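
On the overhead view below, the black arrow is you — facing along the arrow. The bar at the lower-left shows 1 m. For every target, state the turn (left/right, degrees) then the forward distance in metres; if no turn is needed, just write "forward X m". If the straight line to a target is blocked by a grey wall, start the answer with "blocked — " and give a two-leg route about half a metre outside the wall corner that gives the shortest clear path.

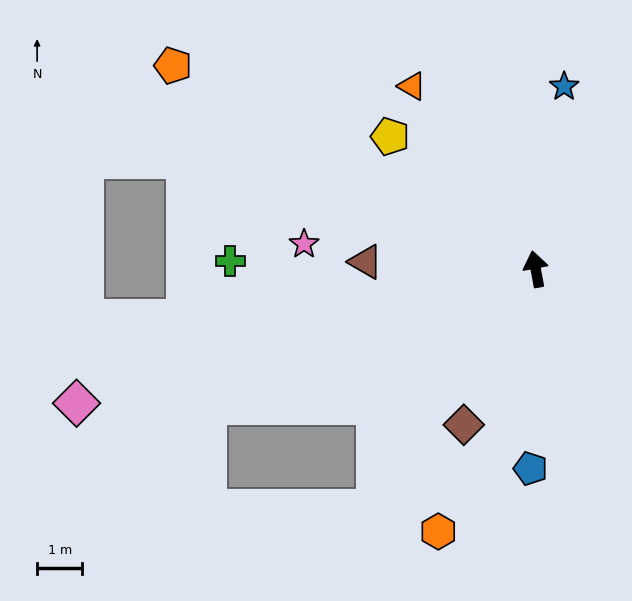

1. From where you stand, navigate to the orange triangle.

turn left 23°, forward 4.9 m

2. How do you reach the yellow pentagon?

turn left 37°, forward 4.4 m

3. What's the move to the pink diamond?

turn left 96°, forward 10.6 m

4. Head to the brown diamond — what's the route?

turn left 145°, forward 3.8 m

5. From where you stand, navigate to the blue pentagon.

turn left 168°, forward 4.4 m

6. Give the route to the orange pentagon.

turn left 50°, forward 9.2 m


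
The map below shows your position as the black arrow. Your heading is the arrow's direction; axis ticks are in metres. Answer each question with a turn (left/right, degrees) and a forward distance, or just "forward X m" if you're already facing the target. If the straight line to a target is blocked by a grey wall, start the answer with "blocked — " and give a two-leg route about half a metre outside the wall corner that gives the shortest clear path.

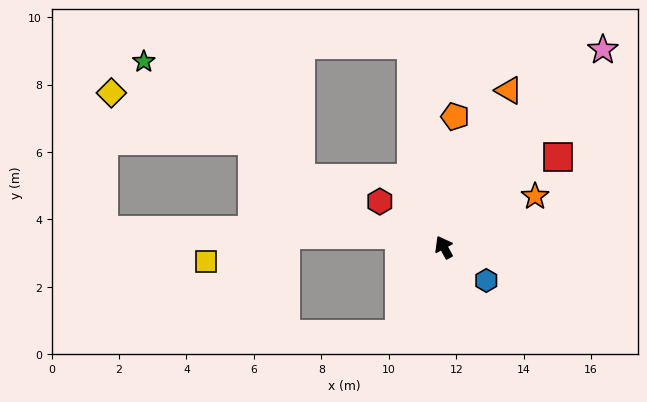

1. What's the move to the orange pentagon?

turn right 34°, forward 3.9 m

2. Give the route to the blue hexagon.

turn right 157°, forward 1.6 m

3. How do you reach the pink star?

turn right 68°, forward 7.5 m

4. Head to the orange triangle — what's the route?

turn right 51°, forward 5.0 m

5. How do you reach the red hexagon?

turn left 26°, forward 2.3 m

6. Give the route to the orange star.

turn right 90°, forward 3.1 m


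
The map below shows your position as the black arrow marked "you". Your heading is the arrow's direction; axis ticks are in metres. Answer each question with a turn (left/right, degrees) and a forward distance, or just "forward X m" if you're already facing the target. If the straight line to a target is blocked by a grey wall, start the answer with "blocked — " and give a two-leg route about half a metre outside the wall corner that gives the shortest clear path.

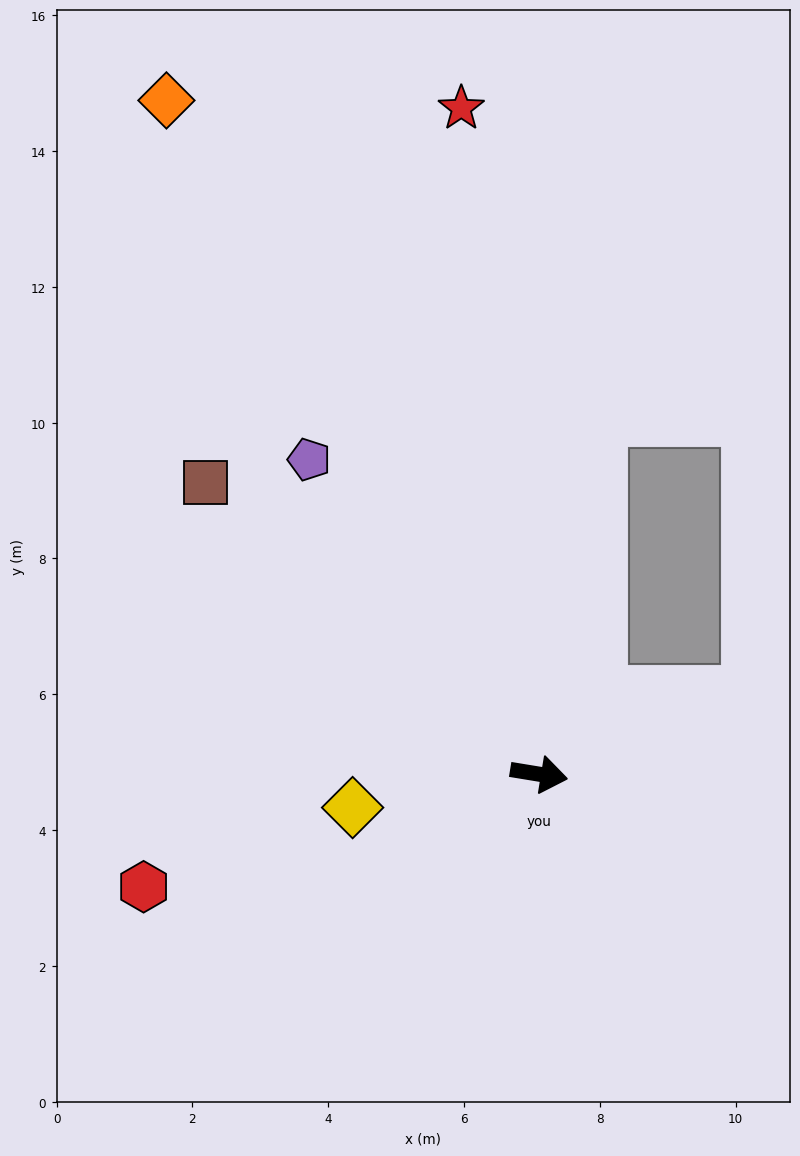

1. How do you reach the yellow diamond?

turn right 161°, forward 2.8 m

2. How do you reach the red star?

turn left 106°, forward 9.9 m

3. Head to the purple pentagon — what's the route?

turn left 135°, forward 5.7 m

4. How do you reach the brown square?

turn left 148°, forward 6.5 m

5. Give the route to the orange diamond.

turn left 128°, forward 11.3 m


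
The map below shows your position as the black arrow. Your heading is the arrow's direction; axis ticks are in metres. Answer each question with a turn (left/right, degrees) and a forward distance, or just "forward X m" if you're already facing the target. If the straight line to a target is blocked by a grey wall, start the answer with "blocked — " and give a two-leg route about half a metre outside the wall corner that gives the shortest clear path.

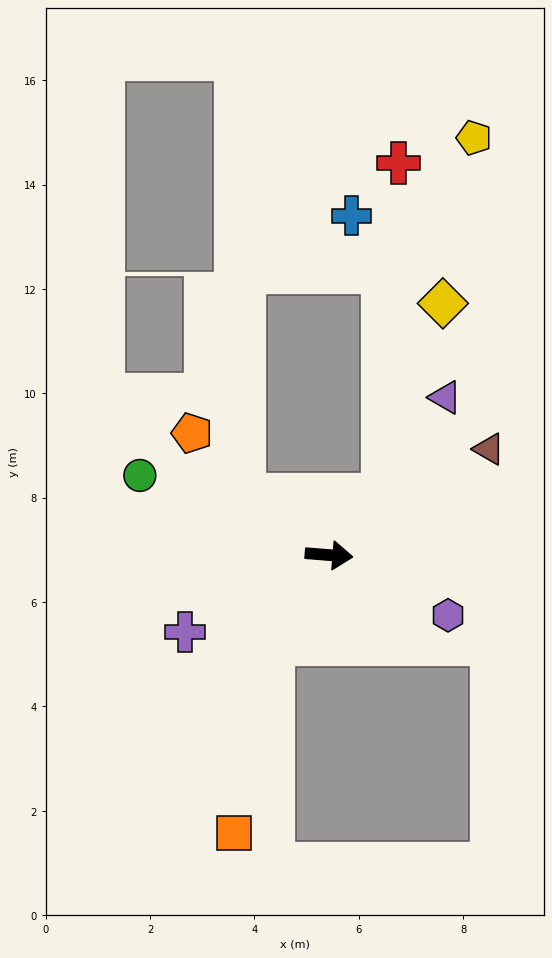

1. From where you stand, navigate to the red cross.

blocked — turn left 52°, forward 1.5 m, then turn left 40°, forward 6.4 m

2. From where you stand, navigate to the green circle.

turn left 162°, forward 3.9 m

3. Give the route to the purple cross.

turn right 147°, forward 3.1 m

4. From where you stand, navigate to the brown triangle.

turn left 38°, forward 3.7 m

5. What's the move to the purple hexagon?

turn right 22°, forward 2.6 m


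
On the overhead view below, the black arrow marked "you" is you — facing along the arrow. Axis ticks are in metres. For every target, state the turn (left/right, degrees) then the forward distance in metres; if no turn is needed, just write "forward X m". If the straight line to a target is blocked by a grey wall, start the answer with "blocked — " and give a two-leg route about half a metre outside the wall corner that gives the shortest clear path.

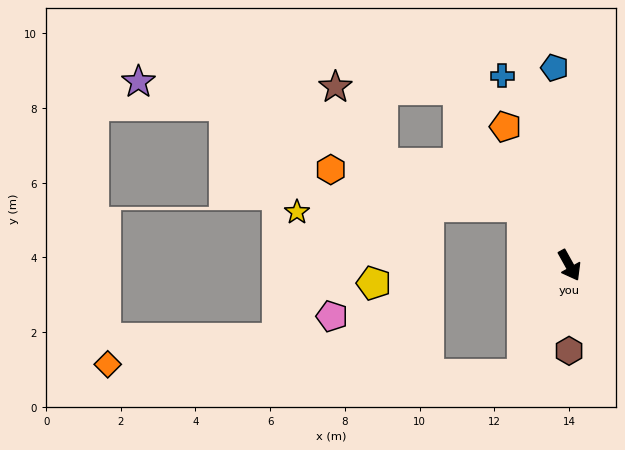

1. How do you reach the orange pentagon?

turn left 176°, forward 4.1 m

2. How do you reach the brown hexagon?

turn right 29°, forward 2.3 m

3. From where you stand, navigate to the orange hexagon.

blocked — turn right 171°, forward 2.0 m, then turn left 41°, forward 5.2 m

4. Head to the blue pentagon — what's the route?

turn left 155°, forward 5.3 m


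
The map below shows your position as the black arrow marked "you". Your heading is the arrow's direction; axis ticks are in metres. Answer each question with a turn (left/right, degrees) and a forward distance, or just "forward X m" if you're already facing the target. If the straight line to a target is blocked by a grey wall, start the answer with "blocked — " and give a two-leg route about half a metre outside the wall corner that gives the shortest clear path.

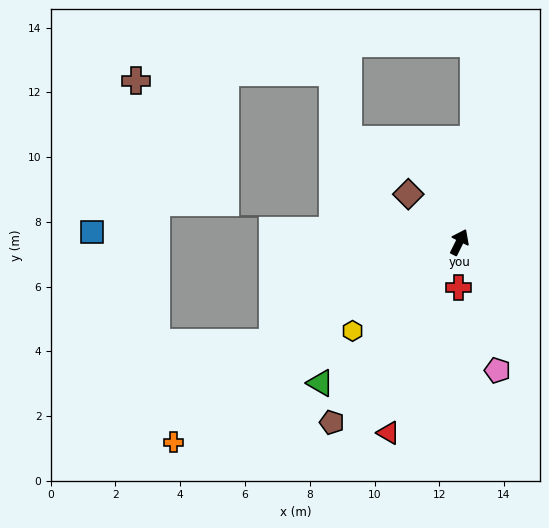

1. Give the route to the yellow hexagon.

turn left 156°, forward 4.3 m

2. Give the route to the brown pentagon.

turn left 171°, forward 6.8 m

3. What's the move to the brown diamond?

turn left 73°, forward 2.2 m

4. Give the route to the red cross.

turn right 155°, forward 1.4 m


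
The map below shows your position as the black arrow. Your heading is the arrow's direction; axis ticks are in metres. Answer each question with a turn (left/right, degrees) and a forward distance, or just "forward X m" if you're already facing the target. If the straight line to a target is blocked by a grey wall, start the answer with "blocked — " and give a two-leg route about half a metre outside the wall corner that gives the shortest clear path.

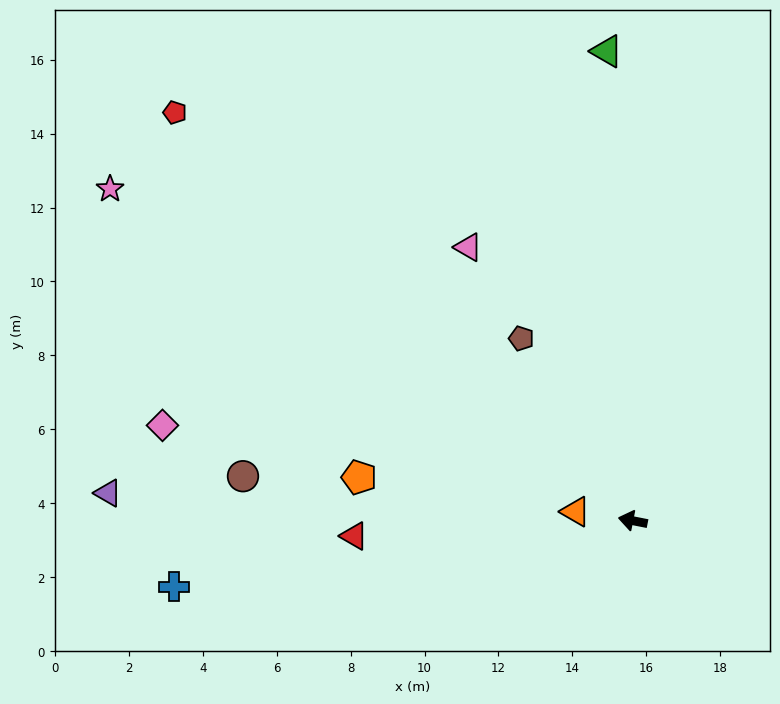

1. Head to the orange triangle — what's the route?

turn left 2°, forward 1.6 m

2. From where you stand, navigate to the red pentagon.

turn right 31°, forward 16.6 m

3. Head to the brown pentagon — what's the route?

turn right 47°, forward 5.8 m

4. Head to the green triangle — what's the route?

turn right 76°, forward 12.7 m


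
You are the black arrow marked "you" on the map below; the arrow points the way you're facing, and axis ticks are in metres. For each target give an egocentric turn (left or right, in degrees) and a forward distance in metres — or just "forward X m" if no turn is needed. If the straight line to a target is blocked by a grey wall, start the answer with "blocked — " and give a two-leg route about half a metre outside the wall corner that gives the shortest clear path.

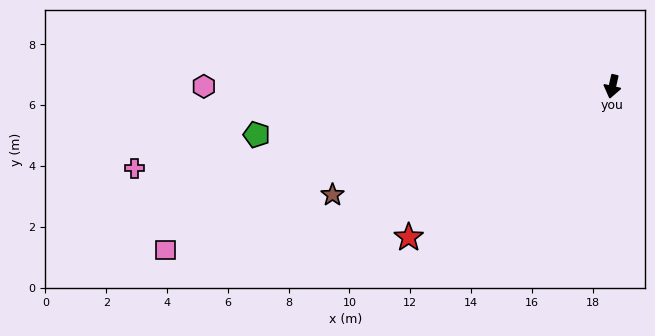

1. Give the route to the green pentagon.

turn right 70°, forward 11.8 m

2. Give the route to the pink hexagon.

turn right 77°, forward 13.4 m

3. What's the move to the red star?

turn right 41°, forward 8.3 m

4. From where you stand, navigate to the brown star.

turn right 56°, forward 9.9 m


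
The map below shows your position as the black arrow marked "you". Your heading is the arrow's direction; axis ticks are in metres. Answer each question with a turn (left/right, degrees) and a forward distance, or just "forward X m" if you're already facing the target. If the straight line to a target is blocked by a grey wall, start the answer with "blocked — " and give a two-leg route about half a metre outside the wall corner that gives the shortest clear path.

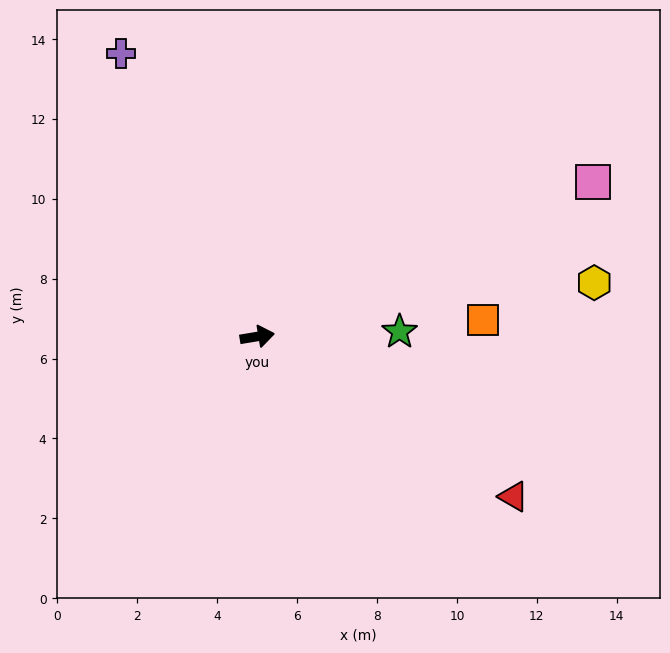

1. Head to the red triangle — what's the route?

turn right 41°, forward 7.6 m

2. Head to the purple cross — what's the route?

turn left 106°, forward 7.9 m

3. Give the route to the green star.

turn right 7°, forward 3.6 m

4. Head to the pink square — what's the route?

turn left 15°, forward 9.2 m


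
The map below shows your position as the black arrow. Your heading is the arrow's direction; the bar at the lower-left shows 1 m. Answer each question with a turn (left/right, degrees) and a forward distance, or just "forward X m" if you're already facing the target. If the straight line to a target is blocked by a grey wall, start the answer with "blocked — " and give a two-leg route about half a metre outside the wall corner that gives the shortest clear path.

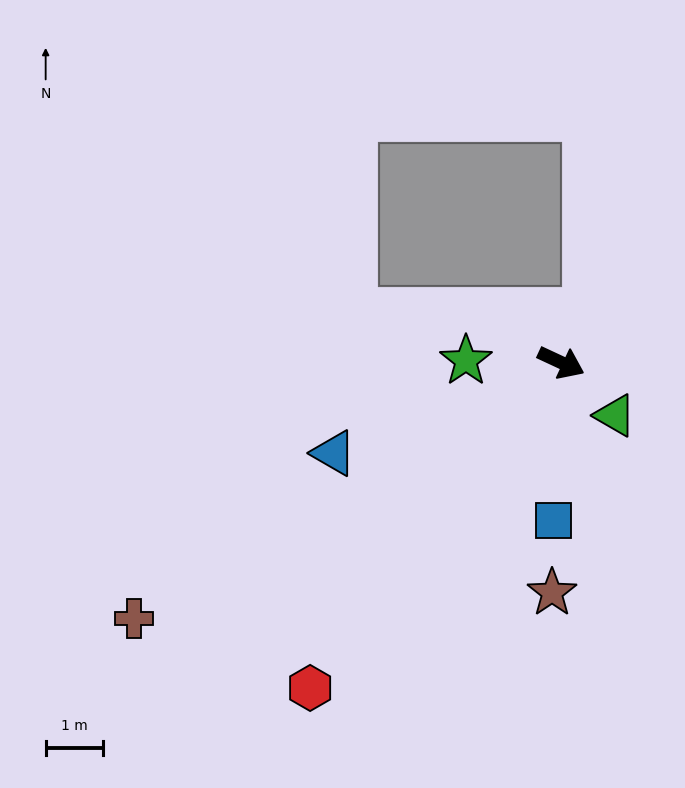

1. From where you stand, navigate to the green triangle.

turn right 20°, forward 1.3 m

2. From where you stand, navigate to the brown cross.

turn right 124°, forward 8.6 m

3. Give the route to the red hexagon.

turn right 103°, forward 7.1 m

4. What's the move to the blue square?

turn right 68°, forward 2.7 m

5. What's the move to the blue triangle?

turn right 133°, forward 4.2 m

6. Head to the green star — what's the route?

turn right 156°, forward 1.7 m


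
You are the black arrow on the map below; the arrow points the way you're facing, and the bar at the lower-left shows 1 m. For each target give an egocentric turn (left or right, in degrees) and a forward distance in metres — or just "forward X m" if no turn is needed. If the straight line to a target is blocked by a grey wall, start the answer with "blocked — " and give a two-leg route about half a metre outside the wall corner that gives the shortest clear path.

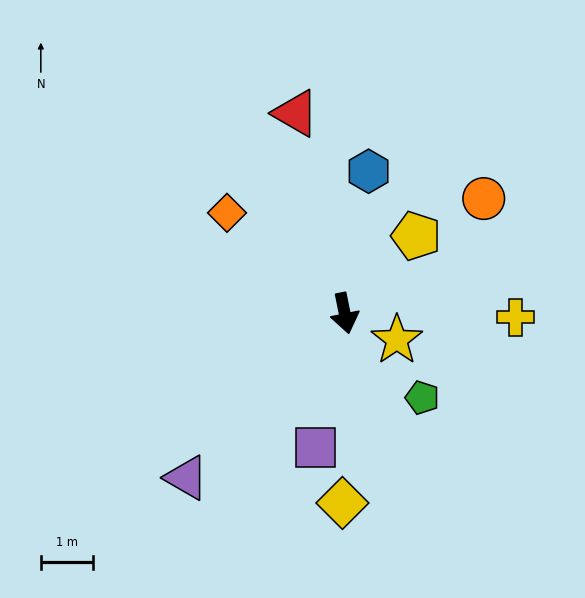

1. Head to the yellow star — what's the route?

turn left 52°, forward 1.1 m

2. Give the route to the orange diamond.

turn right 142°, forward 2.9 m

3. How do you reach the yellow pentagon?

turn left 126°, forward 2.0 m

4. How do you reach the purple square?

turn right 24°, forward 2.6 m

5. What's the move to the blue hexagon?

turn left 159°, forward 2.7 m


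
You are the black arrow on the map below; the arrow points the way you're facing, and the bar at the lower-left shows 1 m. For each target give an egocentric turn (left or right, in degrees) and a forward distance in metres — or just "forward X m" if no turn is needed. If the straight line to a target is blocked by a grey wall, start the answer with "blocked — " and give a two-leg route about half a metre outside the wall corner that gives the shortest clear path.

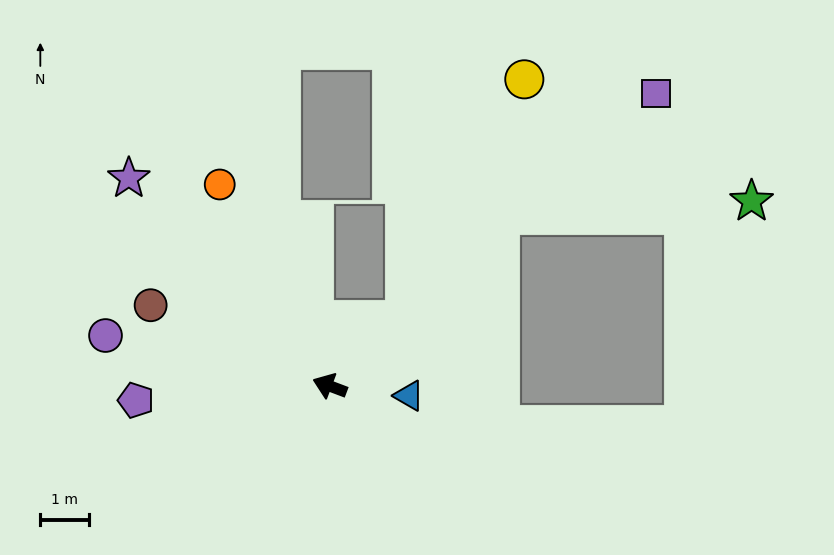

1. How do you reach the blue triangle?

turn right 166°, forward 1.6 m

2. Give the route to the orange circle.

turn right 41°, forward 4.7 m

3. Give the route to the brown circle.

turn right 4°, forward 4.0 m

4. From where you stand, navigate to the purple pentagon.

turn left 25°, forward 4.0 m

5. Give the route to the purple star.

turn right 25°, forward 5.9 m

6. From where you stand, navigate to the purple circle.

turn left 8°, forward 4.7 m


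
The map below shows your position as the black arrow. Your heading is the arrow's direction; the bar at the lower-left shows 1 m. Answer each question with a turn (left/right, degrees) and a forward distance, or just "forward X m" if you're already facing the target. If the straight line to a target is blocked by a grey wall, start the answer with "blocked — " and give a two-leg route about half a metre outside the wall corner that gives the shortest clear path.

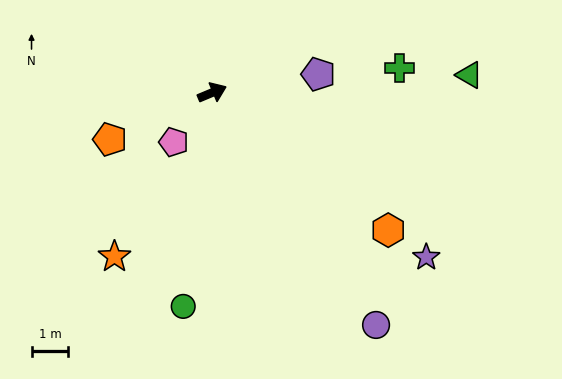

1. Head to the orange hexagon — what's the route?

turn right 61°, forward 6.1 m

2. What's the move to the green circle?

turn right 120°, forward 5.8 m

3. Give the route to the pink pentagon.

turn right 151°, forward 1.7 m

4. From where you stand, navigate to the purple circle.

turn right 78°, forward 7.7 m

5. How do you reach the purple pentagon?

turn right 13°, forward 2.9 m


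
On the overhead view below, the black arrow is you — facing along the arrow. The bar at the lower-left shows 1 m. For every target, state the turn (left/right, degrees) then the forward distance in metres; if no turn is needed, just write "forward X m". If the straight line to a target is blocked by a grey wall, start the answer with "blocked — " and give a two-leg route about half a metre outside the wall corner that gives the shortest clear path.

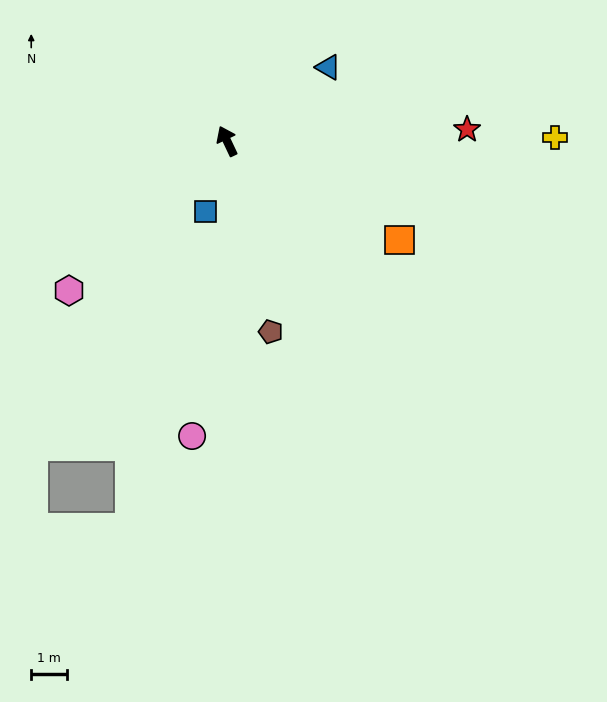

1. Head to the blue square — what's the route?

turn left 137°, forward 2.1 m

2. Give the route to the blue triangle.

turn right 79°, forward 3.5 m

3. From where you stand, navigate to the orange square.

turn right 145°, forward 5.6 m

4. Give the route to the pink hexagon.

turn left 108°, forward 6.1 m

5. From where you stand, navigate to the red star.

turn right 113°, forward 6.8 m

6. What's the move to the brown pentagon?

turn left 168°, forward 5.5 m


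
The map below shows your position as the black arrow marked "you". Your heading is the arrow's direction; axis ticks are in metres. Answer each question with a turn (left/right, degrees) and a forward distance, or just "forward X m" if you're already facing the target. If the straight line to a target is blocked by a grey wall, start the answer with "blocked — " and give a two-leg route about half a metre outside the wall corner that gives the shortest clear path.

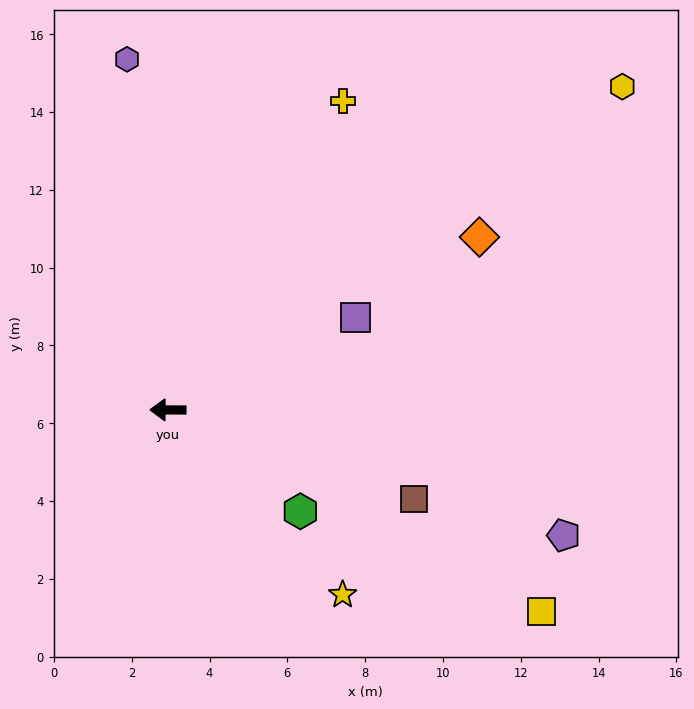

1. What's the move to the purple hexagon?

turn right 83°, forward 9.1 m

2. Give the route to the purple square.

turn right 154°, forward 5.4 m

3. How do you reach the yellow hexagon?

turn right 144°, forward 14.3 m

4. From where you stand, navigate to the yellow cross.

turn right 119°, forward 9.1 m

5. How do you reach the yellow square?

turn left 152°, forward 10.9 m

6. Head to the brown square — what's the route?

turn left 160°, forward 6.7 m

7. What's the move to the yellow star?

turn left 134°, forward 6.5 m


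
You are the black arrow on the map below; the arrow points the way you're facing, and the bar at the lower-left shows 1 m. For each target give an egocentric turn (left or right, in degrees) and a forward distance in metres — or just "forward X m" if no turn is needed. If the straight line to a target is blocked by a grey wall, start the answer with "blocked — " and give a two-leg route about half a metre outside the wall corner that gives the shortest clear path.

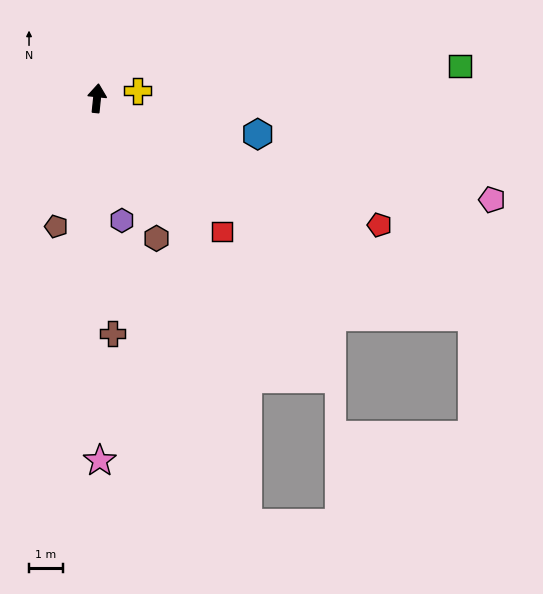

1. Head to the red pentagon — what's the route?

turn right 108°, forward 9.2 m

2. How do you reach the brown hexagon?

turn right 151°, forward 4.5 m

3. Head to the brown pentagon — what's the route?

turn left 168°, forward 4.0 m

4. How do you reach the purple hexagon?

turn right 163°, forward 3.7 m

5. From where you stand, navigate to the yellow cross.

turn right 74°, forward 1.2 m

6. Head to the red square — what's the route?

turn right 131°, forward 5.4 m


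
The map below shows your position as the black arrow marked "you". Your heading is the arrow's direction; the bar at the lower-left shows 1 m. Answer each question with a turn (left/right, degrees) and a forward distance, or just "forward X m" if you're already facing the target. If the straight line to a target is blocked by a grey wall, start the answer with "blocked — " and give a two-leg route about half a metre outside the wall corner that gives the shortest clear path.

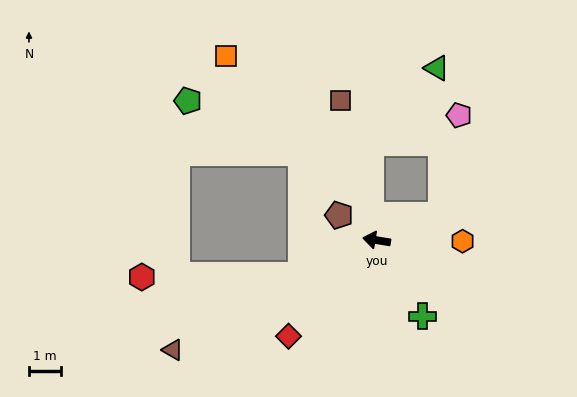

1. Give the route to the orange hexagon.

turn right 171°, forward 2.7 m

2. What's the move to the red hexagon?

blocked — turn left 34°, forward 2.6 m, then turn right 24°, forward 5.0 m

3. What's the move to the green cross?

turn left 130°, forward 2.8 m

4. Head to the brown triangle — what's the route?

turn left 38°, forward 7.2 m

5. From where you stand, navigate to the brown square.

turn right 66°, forward 4.5 m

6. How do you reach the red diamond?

turn left 57°, forward 4.1 m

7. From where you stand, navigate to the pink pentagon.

blocked — turn right 150°, forward 2.2 m, then turn left 59°, forward 3.2 m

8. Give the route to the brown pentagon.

turn right 24°, forward 1.4 m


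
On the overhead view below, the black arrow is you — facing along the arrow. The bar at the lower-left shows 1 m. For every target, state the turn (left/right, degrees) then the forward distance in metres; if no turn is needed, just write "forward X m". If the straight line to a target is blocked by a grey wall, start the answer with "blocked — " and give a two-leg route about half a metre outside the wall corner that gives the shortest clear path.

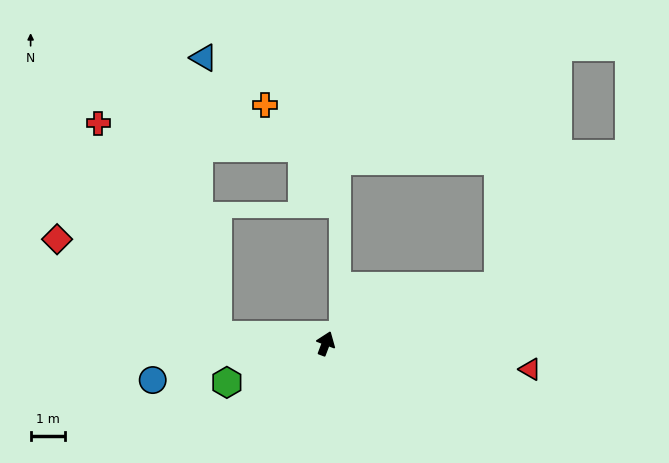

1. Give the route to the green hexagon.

turn left 132°, forward 3.1 m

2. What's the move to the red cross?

blocked — turn left 107°, forward 3.2 m, then turn right 57°, forward 7.1 m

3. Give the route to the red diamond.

blocked — turn left 107°, forward 3.2 m, then turn right 27°, forward 5.4 m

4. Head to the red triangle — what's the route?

turn right 76°, forward 6.0 m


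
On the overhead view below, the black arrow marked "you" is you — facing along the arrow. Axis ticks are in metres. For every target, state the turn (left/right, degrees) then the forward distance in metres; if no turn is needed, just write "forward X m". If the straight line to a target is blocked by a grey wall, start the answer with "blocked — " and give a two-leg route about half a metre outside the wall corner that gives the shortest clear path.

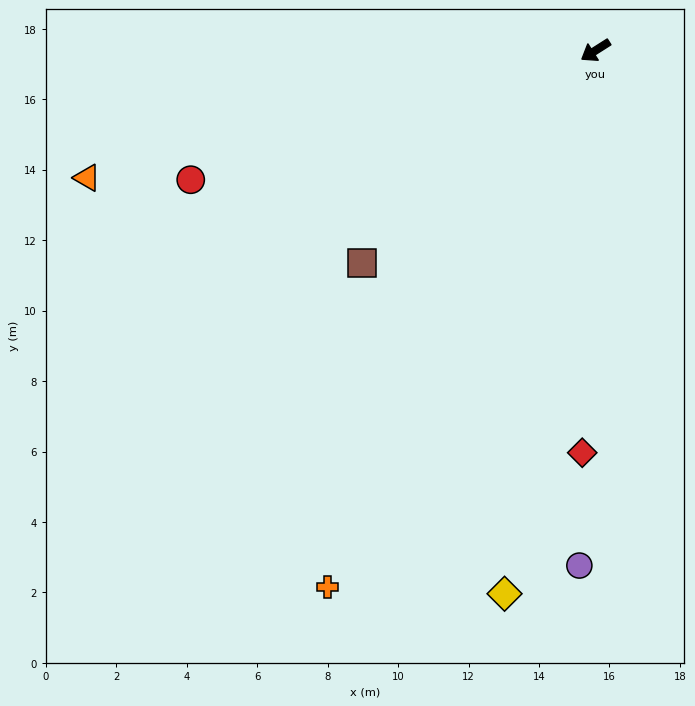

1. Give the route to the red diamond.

turn left 56°, forward 11.4 m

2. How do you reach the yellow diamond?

turn left 48°, forward 15.6 m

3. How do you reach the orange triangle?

turn right 18°, forward 14.9 m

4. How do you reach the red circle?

turn right 15°, forward 12.1 m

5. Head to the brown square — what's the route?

turn left 10°, forward 9.0 m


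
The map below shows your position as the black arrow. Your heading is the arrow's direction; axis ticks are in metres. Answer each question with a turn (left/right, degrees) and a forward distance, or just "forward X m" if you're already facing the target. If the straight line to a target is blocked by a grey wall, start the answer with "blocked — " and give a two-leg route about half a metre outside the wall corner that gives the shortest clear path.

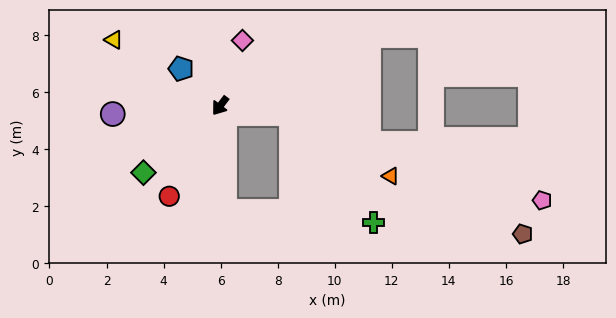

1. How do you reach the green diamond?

turn right 12°, forward 3.6 m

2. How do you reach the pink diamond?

turn right 162°, forward 2.4 m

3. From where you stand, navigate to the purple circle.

turn right 49°, forward 3.8 m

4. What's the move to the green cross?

blocked — turn left 120°, forward 2.5 m, then turn right 46°, forward 4.8 m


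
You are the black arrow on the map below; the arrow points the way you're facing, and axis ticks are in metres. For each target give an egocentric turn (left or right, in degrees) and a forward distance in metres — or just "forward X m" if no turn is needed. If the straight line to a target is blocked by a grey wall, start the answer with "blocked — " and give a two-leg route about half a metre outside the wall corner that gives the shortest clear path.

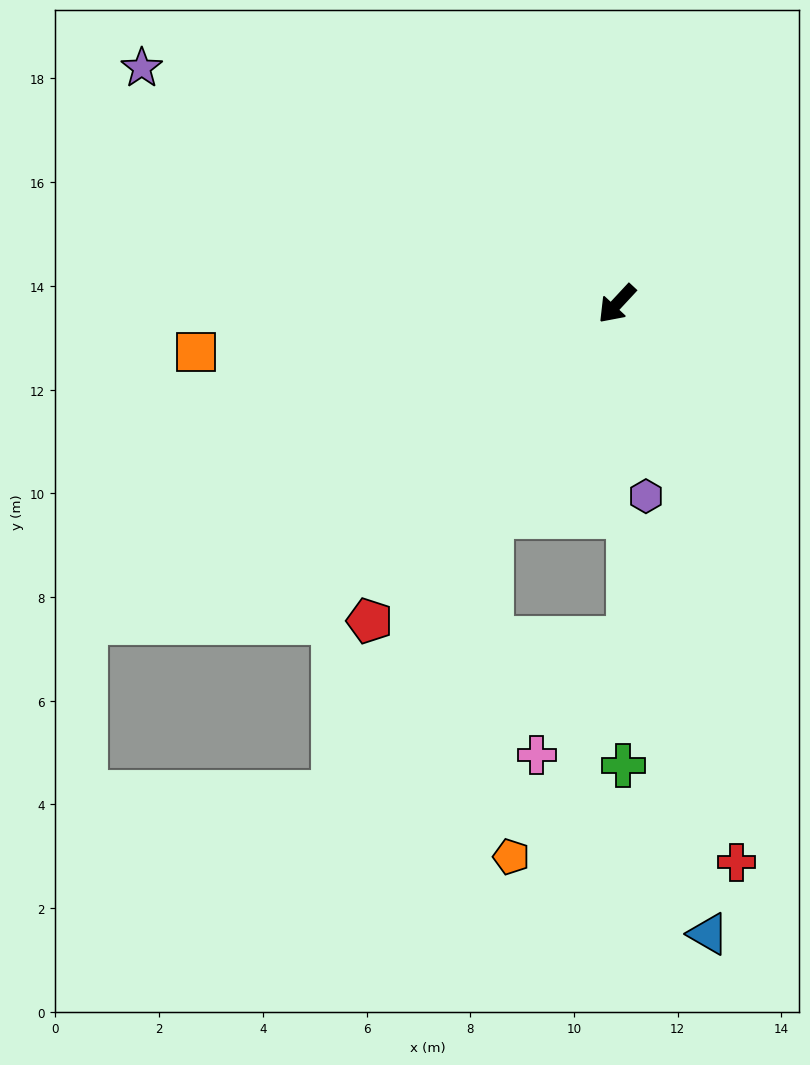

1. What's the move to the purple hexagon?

turn left 51°, forward 3.8 m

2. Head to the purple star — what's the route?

turn right 74°, forward 10.2 m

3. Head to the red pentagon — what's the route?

turn left 5°, forward 7.8 m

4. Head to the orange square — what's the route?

turn right 41°, forward 8.2 m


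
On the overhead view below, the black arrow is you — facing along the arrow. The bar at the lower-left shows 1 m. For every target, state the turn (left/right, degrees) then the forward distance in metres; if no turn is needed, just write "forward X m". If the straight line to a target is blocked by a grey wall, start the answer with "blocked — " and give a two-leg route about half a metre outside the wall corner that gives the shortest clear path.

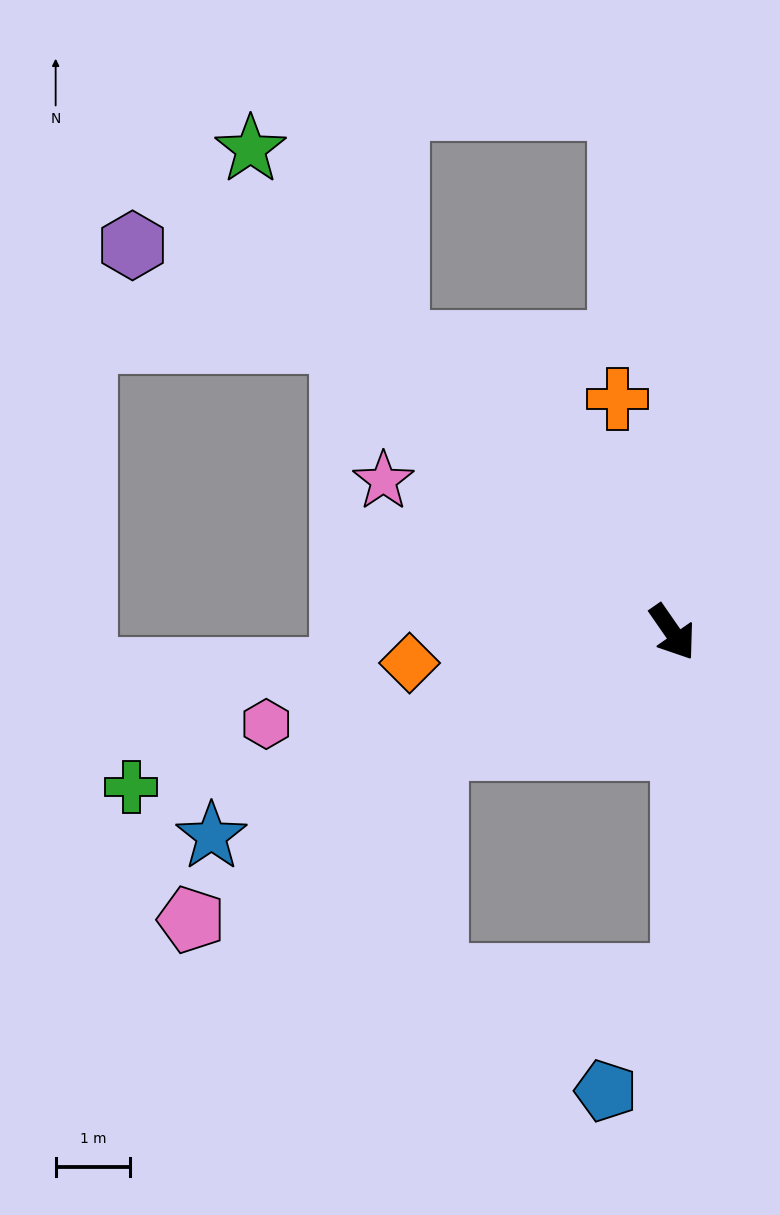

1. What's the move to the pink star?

turn right 152°, forward 4.4 m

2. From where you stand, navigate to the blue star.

turn right 101°, forward 6.8 m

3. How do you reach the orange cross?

turn left 159°, forward 3.2 m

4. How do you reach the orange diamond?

turn right 118°, forward 3.6 m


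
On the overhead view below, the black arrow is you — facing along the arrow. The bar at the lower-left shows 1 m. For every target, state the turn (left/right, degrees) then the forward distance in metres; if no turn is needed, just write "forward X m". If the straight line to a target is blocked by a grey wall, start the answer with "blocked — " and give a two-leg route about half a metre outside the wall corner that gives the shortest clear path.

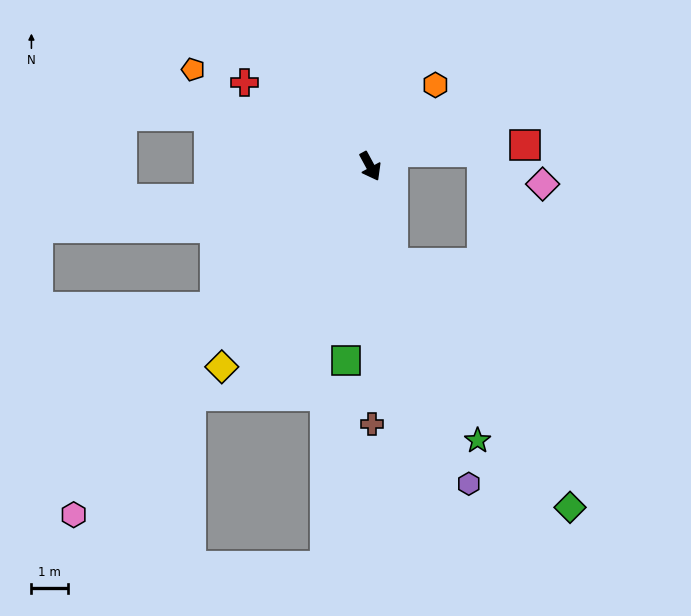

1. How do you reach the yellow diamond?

turn right 65°, forward 6.8 m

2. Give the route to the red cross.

turn right 152°, forward 4.1 m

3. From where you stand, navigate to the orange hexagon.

turn left 113°, forward 2.9 m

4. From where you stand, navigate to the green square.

turn right 36°, forward 5.4 m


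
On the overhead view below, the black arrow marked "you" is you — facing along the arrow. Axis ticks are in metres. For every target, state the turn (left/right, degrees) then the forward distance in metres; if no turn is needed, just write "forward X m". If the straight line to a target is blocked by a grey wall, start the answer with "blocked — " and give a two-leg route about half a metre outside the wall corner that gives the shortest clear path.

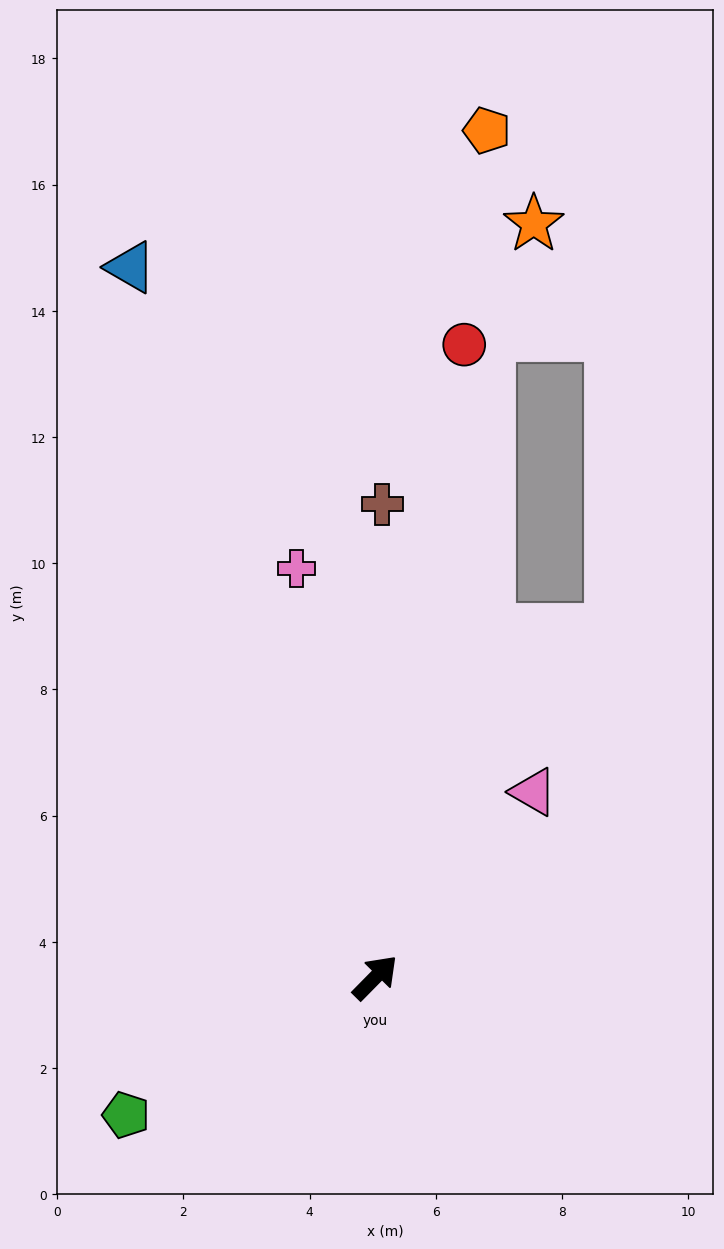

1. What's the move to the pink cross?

turn left 55°, forward 6.6 m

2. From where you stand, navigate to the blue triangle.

turn left 64°, forward 11.9 m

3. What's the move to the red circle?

turn left 37°, forward 10.1 m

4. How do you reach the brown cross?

turn left 44°, forward 7.5 m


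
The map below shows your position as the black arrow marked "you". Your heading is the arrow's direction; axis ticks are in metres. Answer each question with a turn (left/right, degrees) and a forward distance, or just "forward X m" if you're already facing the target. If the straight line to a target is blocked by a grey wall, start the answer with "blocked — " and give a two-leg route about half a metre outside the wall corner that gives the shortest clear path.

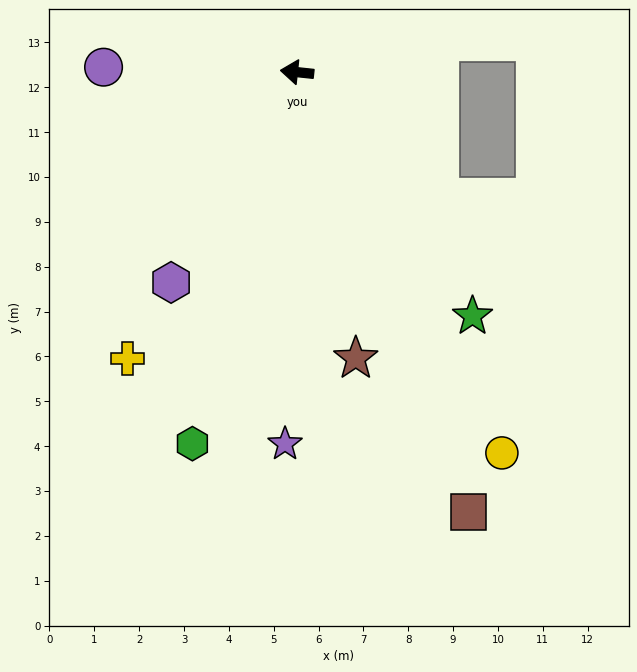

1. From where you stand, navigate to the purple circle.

turn left 5°, forward 4.3 m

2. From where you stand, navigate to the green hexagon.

turn left 80°, forward 8.6 m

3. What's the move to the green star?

turn left 132°, forward 6.7 m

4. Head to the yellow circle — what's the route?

turn left 124°, forward 9.6 m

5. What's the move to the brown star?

turn left 108°, forward 6.5 m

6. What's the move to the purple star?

turn left 94°, forward 8.3 m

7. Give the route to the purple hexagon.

turn left 65°, forward 5.5 m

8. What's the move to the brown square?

turn left 117°, forward 10.5 m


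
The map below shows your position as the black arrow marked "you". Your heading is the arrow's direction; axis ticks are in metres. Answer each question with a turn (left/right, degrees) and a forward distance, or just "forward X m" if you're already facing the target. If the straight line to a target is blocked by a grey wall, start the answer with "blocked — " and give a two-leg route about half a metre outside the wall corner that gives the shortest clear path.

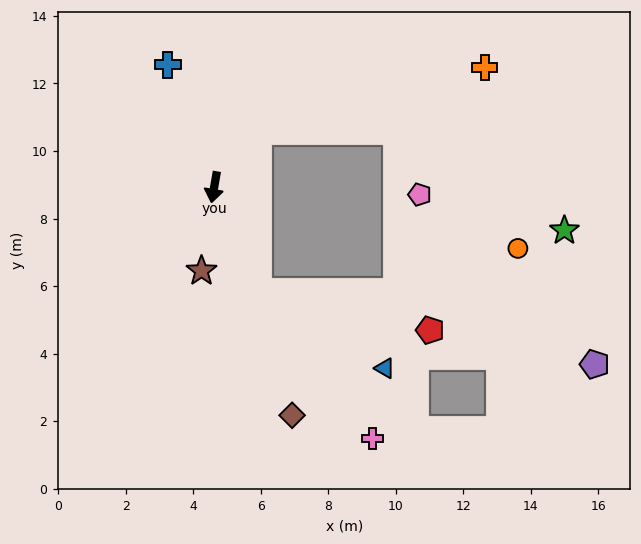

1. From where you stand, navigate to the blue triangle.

blocked — turn left 32°, forward 3.4 m, then turn left 37°, forward 4.4 m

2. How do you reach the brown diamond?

turn left 29°, forward 7.1 m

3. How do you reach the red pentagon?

blocked — turn left 32°, forward 3.4 m, then turn left 55°, forward 5.2 m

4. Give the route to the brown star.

forward 2.5 m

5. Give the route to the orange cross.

blocked — turn left 152°, forward 2.1 m, then turn right 37°, forward 7.0 m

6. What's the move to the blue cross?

turn right 149°, forward 3.9 m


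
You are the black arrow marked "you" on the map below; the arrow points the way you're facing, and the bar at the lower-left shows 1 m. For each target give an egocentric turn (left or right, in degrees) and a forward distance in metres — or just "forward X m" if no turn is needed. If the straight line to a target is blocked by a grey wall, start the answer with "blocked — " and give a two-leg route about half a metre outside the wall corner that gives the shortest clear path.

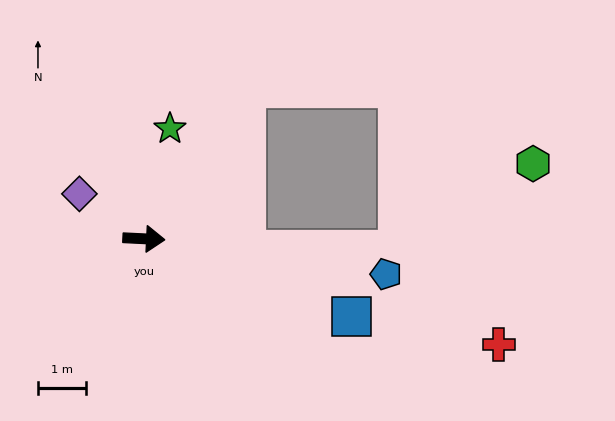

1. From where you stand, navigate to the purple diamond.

turn left 148°, forward 1.6 m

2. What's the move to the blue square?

turn right 18°, forward 4.6 m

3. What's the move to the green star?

turn left 79°, forward 2.4 m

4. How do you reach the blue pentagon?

turn right 6°, forward 5.1 m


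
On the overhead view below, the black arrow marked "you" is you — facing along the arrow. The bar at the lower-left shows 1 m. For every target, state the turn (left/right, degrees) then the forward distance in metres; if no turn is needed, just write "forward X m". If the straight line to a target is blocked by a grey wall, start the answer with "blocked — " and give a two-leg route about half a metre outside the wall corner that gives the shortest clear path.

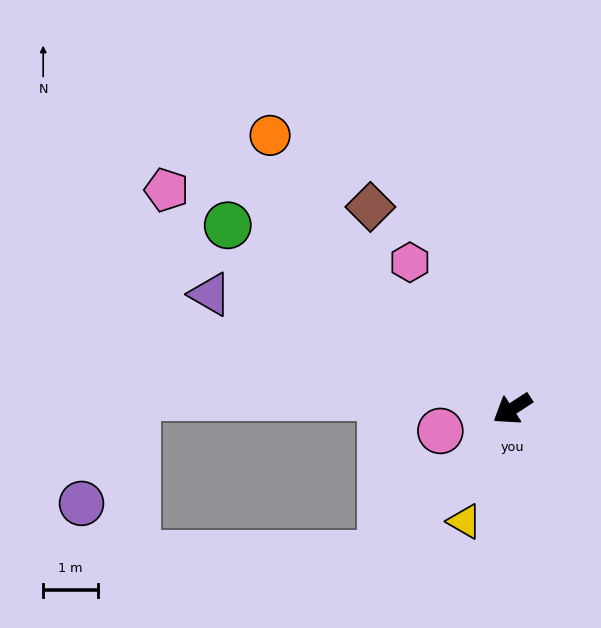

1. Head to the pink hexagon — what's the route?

turn right 88°, forward 3.3 m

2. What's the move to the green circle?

turn right 66°, forward 6.2 m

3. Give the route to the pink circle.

turn right 16°, forward 1.4 m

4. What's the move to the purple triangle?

turn right 54°, forward 5.9 m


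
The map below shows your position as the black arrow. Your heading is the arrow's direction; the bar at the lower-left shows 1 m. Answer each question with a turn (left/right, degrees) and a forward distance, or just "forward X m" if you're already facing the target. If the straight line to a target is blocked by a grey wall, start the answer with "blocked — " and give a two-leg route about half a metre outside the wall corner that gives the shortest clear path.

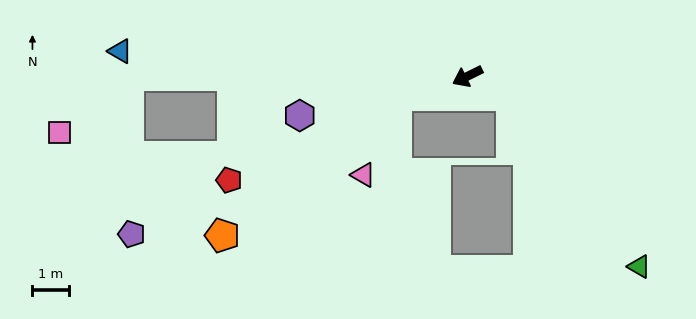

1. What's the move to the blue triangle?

turn right 30°, forward 9.5 m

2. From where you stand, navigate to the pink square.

blocked — turn right 26°, forward 9.2 m, then turn left 40°, forward 2.4 m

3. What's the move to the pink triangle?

blocked — turn right 11°, forward 2.0 m, then turn left 52°, forward 2.3 m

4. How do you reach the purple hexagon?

turn right 13°, forward 4.7 m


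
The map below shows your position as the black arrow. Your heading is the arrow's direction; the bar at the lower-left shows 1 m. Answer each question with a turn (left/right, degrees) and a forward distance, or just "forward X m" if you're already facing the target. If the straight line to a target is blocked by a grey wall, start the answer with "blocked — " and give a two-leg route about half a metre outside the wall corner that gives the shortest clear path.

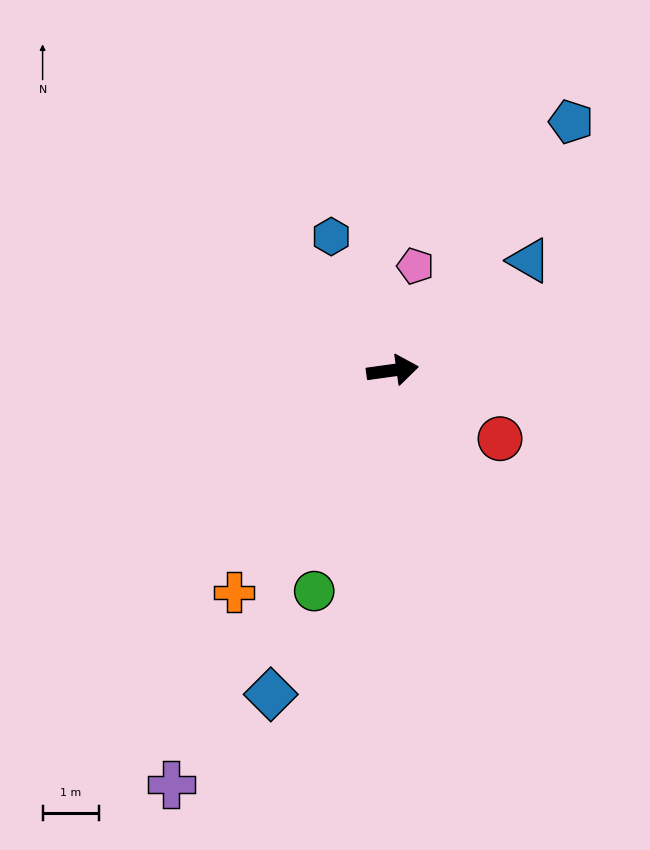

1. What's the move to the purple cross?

turn right 126°, forward 8.3 m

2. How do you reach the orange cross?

turn right 133°, forward 4.8 m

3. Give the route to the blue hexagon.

turn left 107°, forward 2.6 m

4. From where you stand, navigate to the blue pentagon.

turn left 46°, forward 5.4 m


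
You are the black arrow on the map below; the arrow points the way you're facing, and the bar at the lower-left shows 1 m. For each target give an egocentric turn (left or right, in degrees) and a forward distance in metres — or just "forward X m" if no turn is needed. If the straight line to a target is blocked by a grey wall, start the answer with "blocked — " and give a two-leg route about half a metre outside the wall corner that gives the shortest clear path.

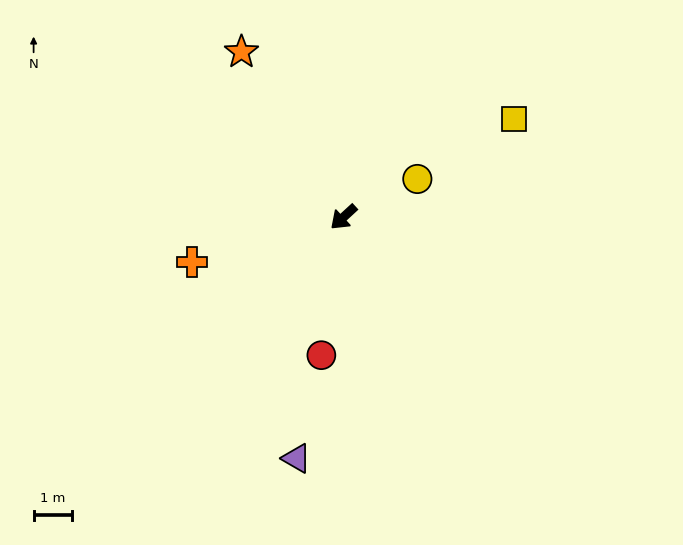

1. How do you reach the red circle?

turn left 38°, forward 3.6 m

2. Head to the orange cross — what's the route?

turn right 26°, forward 4.1 m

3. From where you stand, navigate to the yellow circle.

turn left 165°, forward 2.2 m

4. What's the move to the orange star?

turn right 101°, forward 5.0 m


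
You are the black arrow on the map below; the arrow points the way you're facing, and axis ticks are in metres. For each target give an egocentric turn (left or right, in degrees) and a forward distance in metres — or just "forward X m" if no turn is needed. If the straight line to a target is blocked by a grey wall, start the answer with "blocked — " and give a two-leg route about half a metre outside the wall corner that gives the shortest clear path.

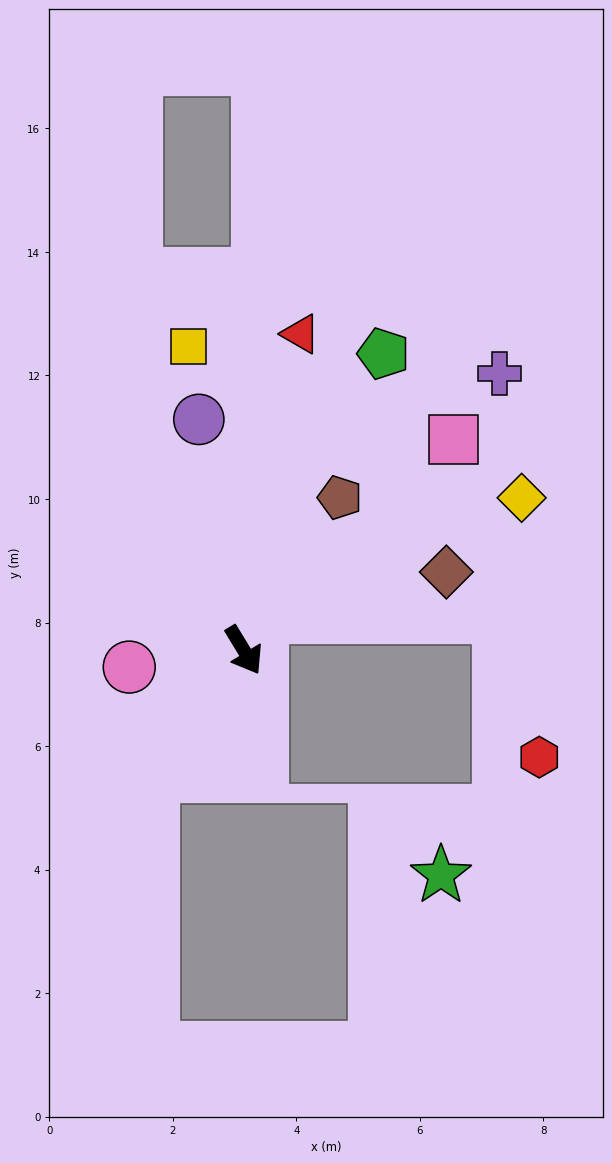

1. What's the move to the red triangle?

turn left 138°, forward 5.2 m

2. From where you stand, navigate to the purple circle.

turn left 160°, forward 3.8 m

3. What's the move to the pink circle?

turn right 113°, forward 1.9 m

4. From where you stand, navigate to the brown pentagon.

turn left 116°, forward 2.9 m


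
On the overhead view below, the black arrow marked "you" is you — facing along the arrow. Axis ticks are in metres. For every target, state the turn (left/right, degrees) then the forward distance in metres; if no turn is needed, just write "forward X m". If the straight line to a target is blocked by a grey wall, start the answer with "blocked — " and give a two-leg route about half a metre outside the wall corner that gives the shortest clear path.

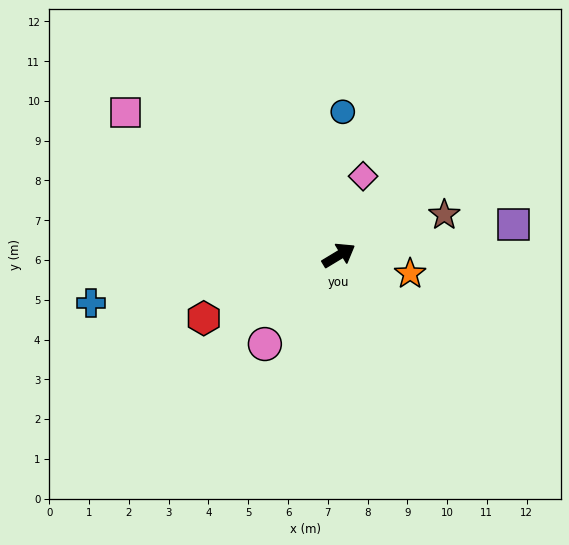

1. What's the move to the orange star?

turn right 46°, forward 1.9 m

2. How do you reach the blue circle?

turn left 57°, forward 3.6 m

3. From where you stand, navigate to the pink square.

turn left 115°, forward 6.5 m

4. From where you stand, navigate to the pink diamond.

turn left 42°, forward 2.1 m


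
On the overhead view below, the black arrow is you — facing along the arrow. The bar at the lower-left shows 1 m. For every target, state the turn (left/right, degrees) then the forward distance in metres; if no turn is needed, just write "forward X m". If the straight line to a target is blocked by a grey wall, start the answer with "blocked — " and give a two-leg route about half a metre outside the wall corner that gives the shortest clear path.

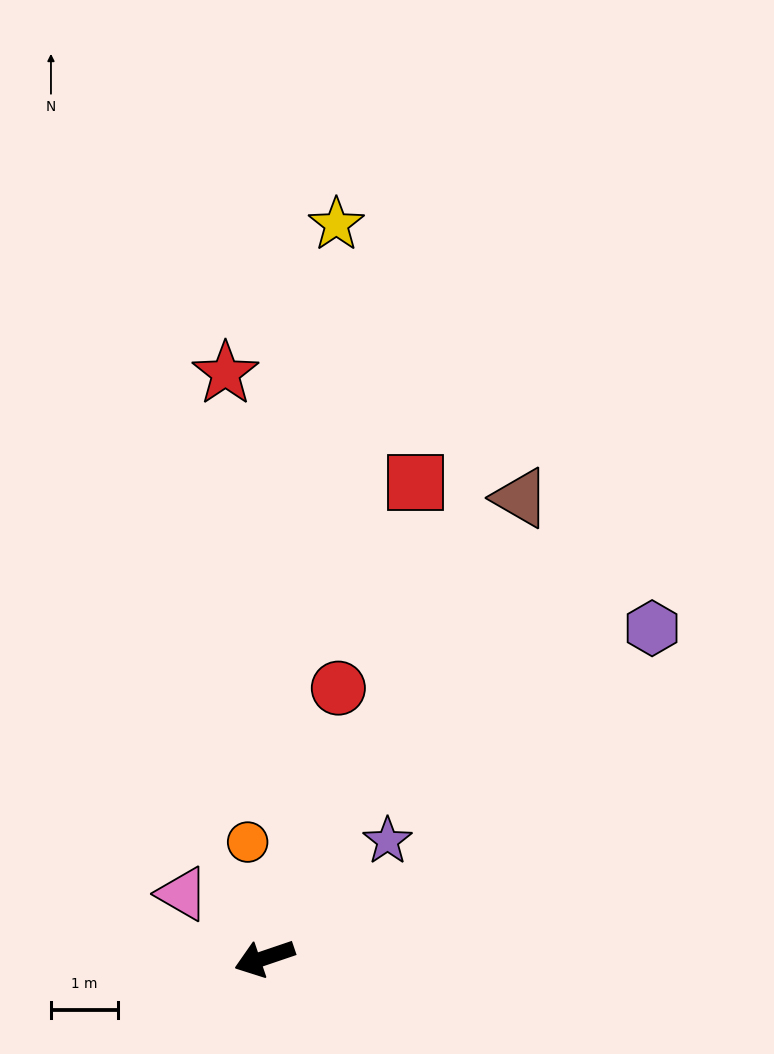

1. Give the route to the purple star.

turn right 155°, forward 2.5 m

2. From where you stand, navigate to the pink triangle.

turn right 57°, forward 1.6 m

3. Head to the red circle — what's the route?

turn right 124°, forward 4.2 m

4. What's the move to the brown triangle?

turn right 138°, forward 7.9 m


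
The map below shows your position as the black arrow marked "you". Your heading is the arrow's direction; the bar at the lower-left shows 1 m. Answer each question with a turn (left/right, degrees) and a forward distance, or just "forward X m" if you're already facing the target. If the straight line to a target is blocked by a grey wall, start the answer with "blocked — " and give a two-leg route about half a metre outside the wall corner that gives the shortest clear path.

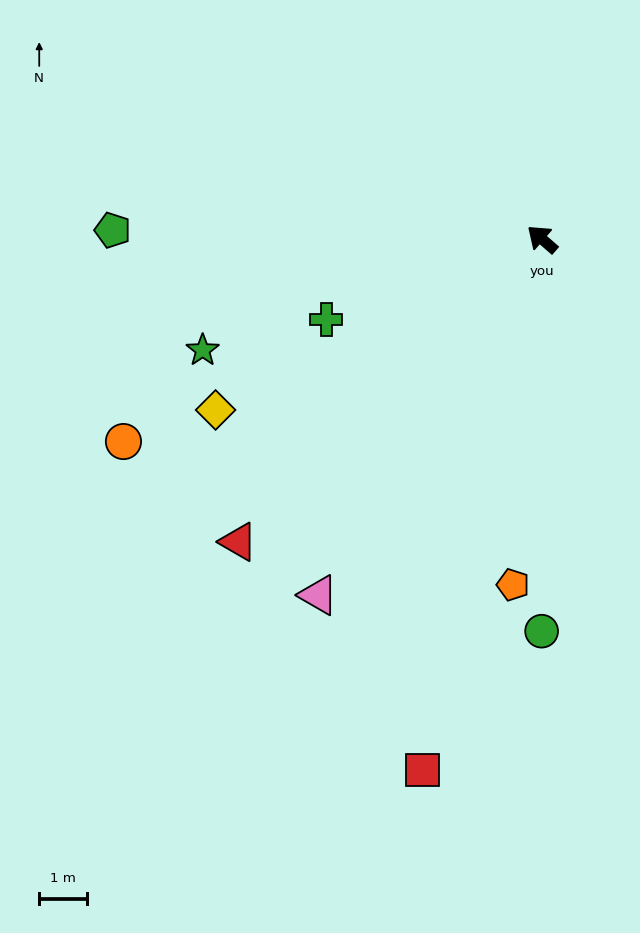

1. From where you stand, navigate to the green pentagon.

turn left 40°, forward 9.0 m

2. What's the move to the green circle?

turn left 131°, forward 8.2 m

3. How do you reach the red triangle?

turn left 86°, forward 9.0 m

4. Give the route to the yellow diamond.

turn left 69°, forward 7.7 m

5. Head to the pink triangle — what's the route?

turn left 99°, forward 8.8 m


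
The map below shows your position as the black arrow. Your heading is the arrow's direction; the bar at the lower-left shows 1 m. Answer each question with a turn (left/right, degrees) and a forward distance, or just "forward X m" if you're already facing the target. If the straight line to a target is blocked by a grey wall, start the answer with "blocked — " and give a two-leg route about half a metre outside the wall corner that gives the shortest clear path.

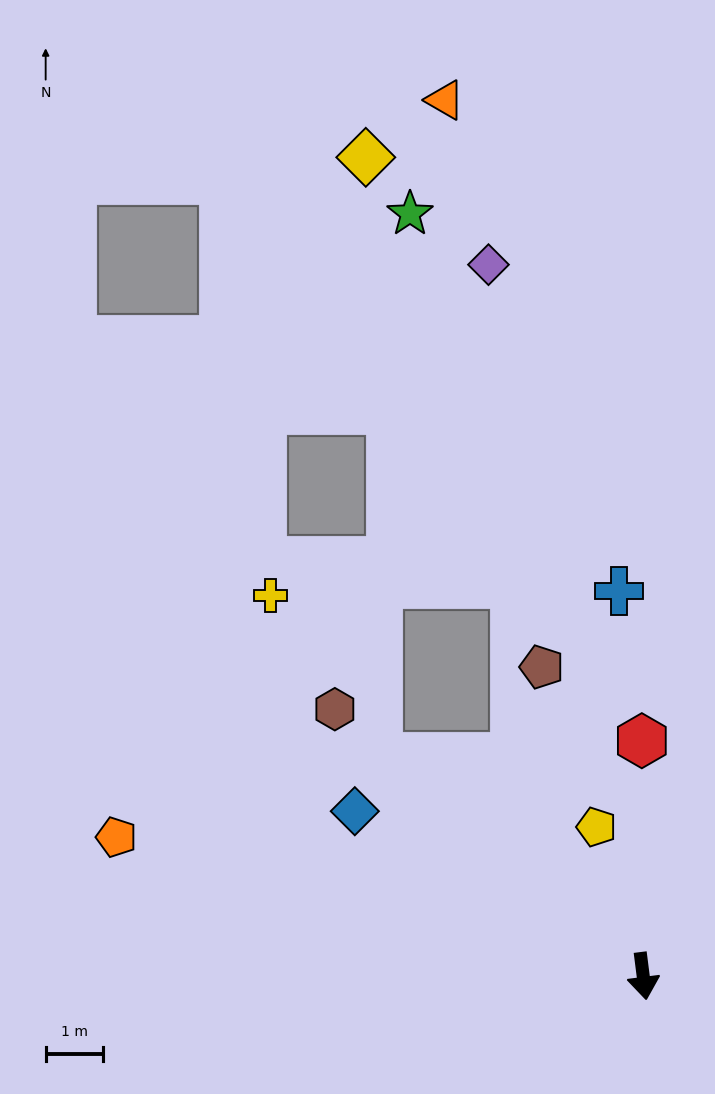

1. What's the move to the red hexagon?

turn left 173°, forward 4.1 m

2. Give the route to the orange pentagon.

turn right 112°, forward 9.5 m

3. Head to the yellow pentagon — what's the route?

turn right 170°, forward 2.7 m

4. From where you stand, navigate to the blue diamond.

turn right 127°, forward 5.8 m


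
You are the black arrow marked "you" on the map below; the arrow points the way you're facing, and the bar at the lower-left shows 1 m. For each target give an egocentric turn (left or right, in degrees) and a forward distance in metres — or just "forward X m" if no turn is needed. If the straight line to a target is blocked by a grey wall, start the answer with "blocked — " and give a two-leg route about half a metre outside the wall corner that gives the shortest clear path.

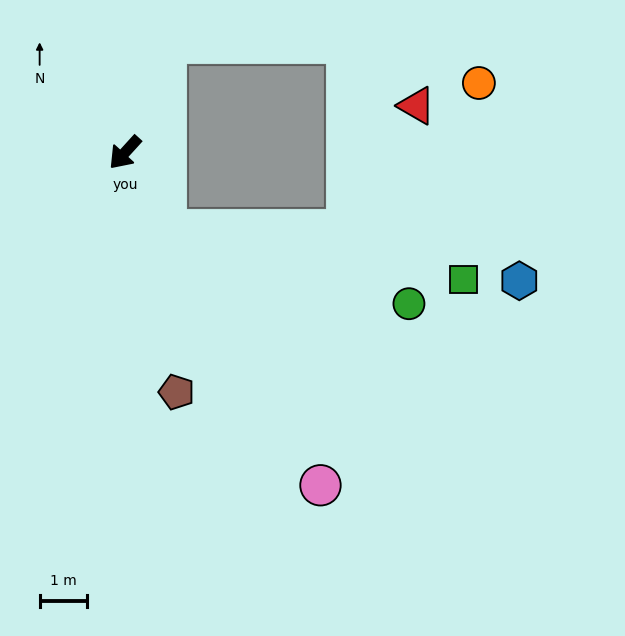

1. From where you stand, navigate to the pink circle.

turn left 73°, forward 8.1 m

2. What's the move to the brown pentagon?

turn left 54°, forward 5.1 m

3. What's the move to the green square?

blocked — turn left 71°, forward 1.8 m, then turn left 52°, forward 6.3 m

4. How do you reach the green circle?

blocked — turn left 71°, forward 1.8 m, then turn left 44°, forward 5.3 m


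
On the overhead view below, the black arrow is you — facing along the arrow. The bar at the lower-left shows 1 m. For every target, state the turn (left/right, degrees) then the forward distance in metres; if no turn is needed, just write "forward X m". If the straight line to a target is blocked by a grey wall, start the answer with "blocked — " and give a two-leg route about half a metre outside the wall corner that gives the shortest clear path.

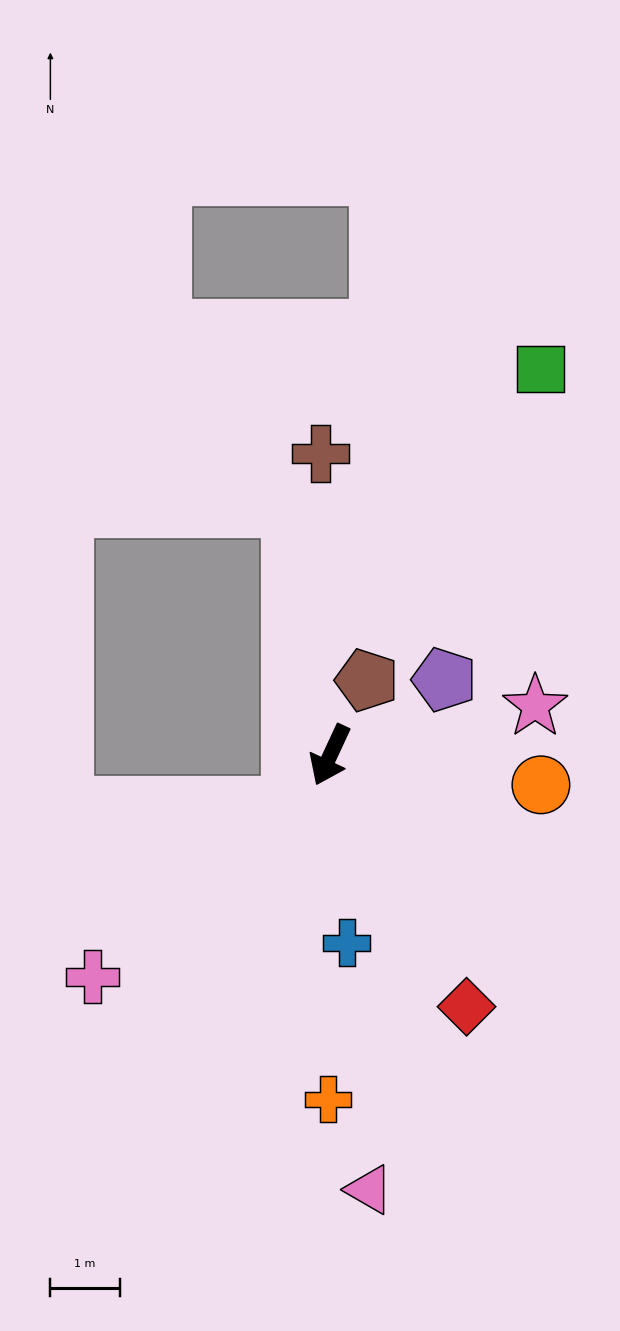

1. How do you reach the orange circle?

turn left 107°, forward 3.1 m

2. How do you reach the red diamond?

turn left 53°, forward 4.1 m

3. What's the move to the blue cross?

turn left 30°, forward 2.7 m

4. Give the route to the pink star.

turn left 128°, forward 3.0 m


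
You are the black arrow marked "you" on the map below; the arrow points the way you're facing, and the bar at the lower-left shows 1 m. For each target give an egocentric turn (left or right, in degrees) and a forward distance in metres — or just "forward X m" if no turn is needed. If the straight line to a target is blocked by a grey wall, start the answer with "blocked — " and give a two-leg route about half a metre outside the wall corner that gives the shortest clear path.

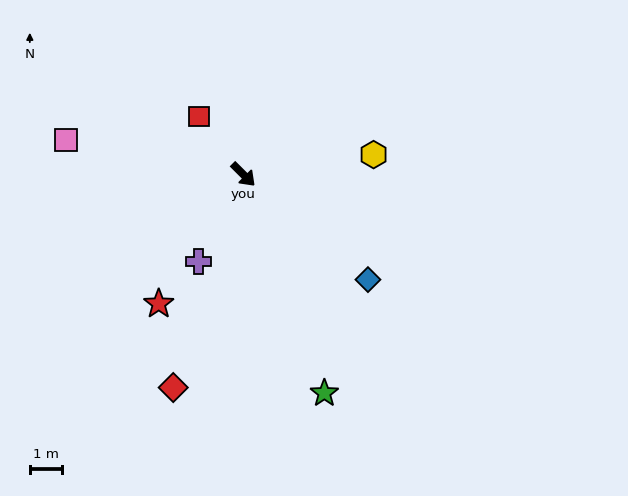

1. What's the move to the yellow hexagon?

turn left 54°, forward 4.2 m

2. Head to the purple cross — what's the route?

turn right 72°, forward 3.1 m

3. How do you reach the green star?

turn right 25°, forward 7.4 m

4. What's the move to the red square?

turn left 172°, forward 2.3 m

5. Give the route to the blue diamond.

turn left 5°, forward 5.1 m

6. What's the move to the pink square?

turn right 146°, forward 5.7 m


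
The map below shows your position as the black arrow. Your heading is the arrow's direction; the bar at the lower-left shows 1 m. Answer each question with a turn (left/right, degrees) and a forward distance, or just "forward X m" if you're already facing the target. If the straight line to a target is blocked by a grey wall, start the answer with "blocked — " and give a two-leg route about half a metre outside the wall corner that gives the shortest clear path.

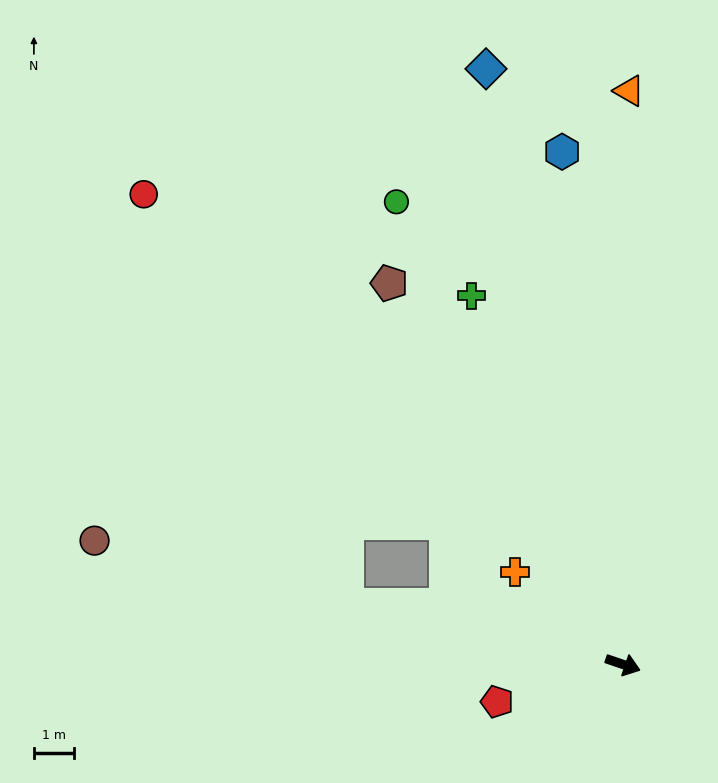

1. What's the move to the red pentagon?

turn right 145°, forward 3.3 m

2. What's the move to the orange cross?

turn left 158°, forward 3.6 m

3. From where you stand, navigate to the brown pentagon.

turn left 140°, forward 11.2 m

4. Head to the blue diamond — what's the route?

turn left 122°, forward 15.4 m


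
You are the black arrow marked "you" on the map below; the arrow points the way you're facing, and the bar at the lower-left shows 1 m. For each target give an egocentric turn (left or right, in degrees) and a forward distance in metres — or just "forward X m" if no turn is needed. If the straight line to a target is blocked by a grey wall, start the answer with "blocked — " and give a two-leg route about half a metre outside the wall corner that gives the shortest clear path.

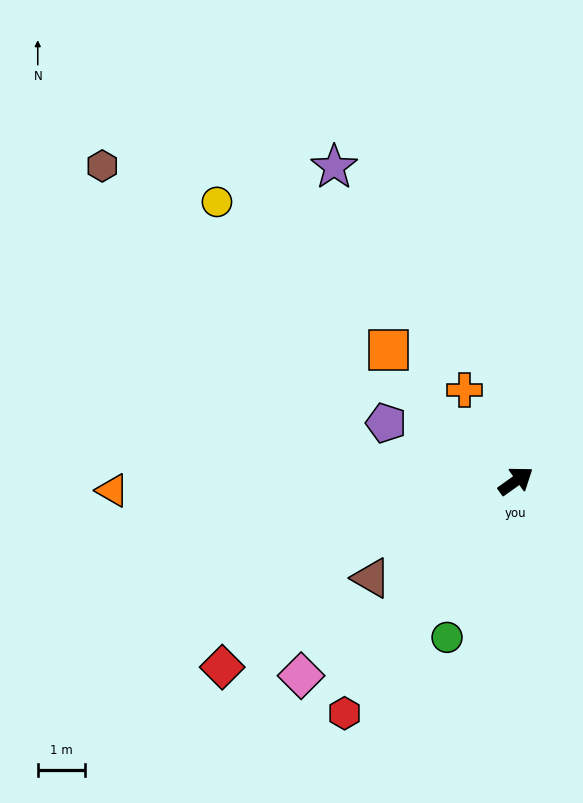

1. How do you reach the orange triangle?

turn left 146°, forward 8.5 m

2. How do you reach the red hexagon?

turn right 162°, forward 6.1 m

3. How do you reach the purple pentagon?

turn left 120°, forward 3.0 m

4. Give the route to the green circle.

turn right 149°, forward 3.6 m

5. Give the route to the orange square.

turn left 99°, forward 3.9 m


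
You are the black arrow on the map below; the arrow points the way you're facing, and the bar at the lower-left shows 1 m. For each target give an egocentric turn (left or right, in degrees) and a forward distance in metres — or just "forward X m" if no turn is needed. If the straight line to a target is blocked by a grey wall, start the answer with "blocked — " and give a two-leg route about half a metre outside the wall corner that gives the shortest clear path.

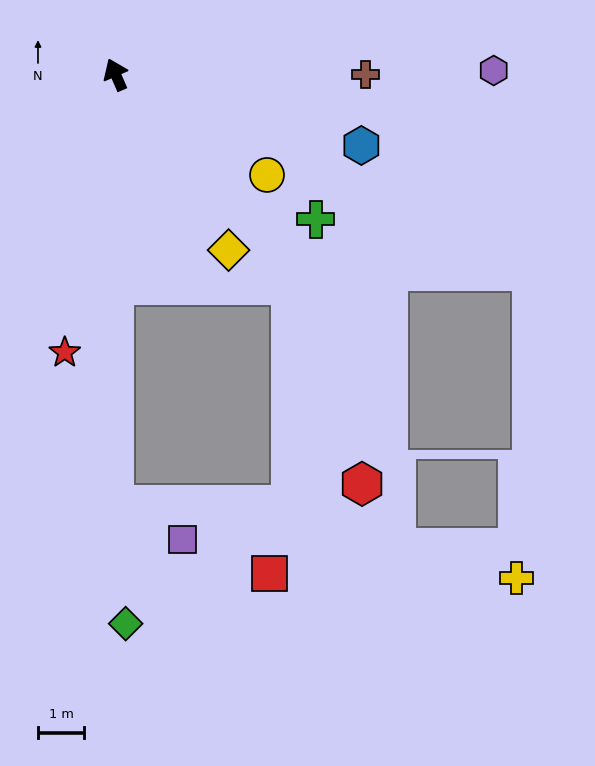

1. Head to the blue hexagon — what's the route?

turn right 130°, forward 5.5 m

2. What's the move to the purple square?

blocked — turn left 156°, forward 9.3 m, then turn left 64°, forward 1.7 m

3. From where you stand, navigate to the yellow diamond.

turn right 171°, forward 4.5 m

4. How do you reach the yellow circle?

turn right 147°, forward 3.9 m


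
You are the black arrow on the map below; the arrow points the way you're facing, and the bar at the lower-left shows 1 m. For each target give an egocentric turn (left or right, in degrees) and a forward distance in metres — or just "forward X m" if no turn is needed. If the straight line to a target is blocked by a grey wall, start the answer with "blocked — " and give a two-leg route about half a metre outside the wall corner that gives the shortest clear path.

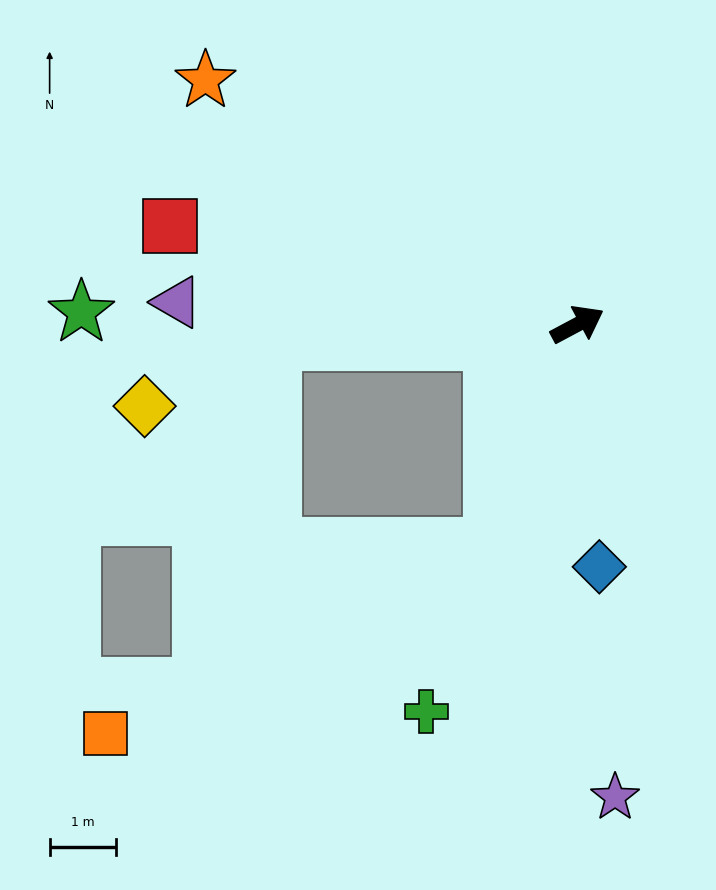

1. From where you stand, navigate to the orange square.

blocked — turn right 139°, forward 3.6 m, then turn right 43°, forward 6.5 m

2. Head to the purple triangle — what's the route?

turn left 149°, forward 6.0 m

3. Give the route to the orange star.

turn left 119°, forward 6.7 m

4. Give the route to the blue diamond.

turn right 113°, forward 3.7 m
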